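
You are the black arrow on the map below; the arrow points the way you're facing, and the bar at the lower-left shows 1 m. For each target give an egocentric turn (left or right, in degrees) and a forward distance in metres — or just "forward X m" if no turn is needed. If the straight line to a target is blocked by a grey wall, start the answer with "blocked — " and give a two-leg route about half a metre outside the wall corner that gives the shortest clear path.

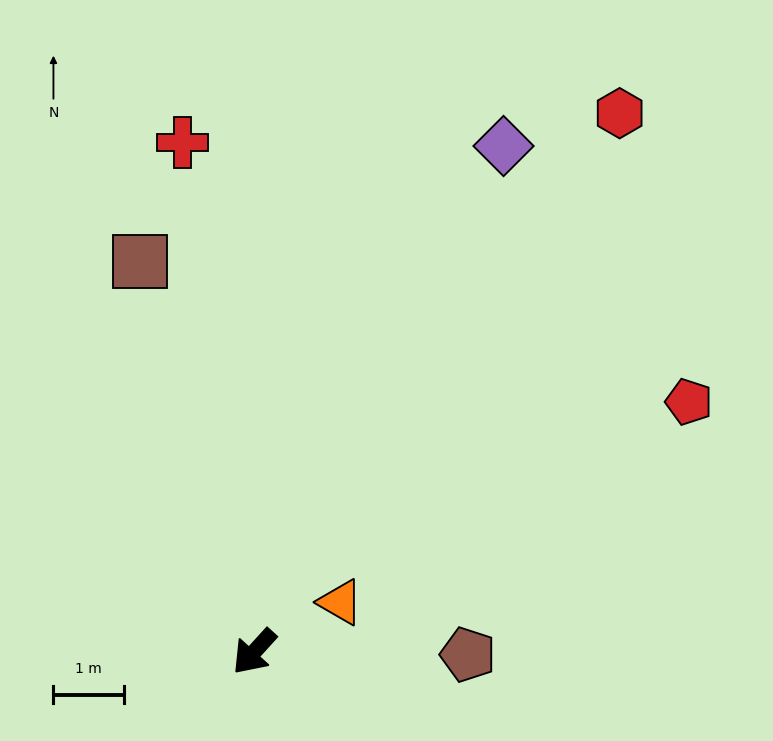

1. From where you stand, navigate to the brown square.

turn right 121°, forward 5.8 m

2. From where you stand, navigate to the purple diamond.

turn right 164°, forward 8.0 m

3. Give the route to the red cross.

turn right 130°, forward 7.3 m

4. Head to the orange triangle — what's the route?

turn left 162°, forward 1.4 m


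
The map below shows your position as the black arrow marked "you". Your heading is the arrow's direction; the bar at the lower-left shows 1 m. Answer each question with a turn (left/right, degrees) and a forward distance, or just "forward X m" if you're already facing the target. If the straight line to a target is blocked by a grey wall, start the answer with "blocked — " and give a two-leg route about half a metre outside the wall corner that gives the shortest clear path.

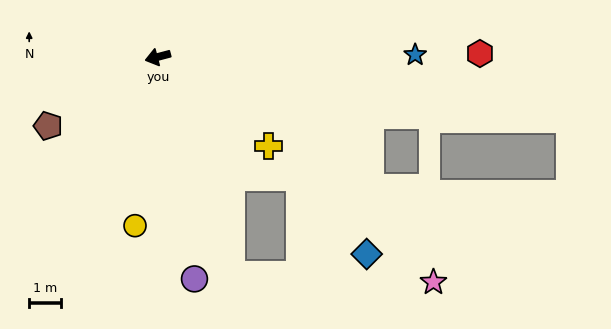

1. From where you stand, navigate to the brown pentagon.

turn left 17°, forward 4.1 m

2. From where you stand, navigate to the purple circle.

turn left 85°, forward 7.1 m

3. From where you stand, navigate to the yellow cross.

turn left 126°, forward 4.5 m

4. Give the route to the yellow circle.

turn left 67°, forward 5.4 m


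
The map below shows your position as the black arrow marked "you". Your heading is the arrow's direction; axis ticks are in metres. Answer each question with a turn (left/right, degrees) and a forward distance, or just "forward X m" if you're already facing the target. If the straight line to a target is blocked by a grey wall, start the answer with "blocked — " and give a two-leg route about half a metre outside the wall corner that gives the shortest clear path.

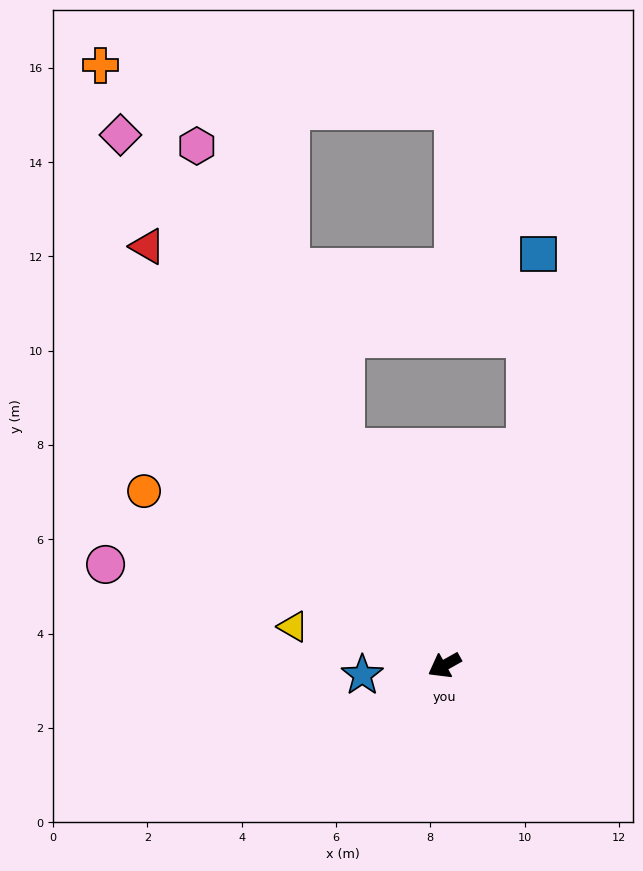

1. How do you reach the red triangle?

turn right 84°, forward 10.9 m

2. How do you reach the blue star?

turn right 22°, forward 1.8 m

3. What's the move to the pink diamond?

turn right 88°, forward 13.2 m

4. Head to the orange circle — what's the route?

turn right 59°, forward 7.4 m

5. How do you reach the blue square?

blocked — turn right 140°, forward 4.9 m, then turn left 17°, forward 4.1 m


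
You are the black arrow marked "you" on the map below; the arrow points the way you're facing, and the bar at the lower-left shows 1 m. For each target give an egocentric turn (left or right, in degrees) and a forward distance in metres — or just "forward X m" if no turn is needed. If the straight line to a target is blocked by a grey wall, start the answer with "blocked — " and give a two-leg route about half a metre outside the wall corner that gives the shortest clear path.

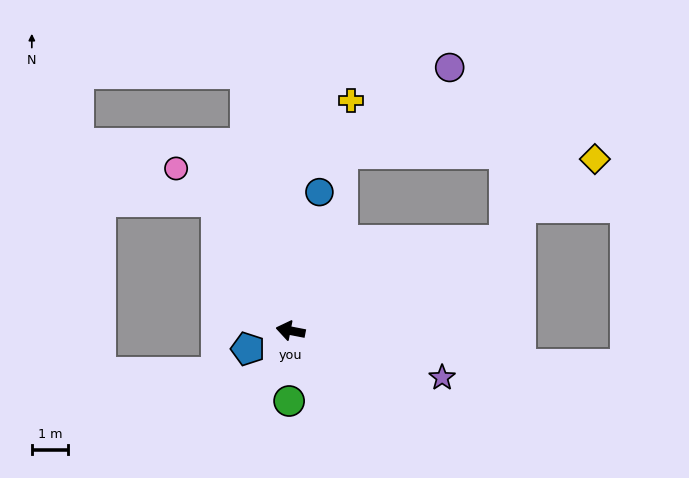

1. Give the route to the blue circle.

turn right 91°, forward 3.9 m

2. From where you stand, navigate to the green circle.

turn left 100°, forward 2.0 m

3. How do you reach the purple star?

turn left 174°, forward 4.4 m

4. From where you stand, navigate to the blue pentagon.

turn left 34°, forward 1.3 m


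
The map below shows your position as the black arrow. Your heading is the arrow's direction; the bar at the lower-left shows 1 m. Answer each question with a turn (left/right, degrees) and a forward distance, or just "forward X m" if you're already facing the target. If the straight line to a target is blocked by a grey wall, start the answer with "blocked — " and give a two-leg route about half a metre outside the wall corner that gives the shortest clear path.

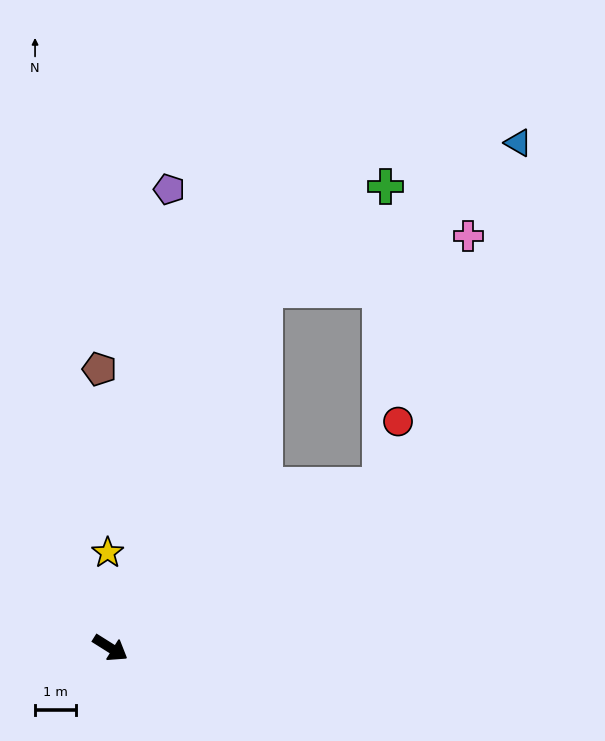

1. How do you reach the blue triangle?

blocked — turn left 99°, forward 9.4 m, then turn right 36°, forward 7.1 m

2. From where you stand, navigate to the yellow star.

turn left 124°, forward 2.3 m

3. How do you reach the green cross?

blocked — turn left 99°, forward 9.4 m, then turn right 26°, forward 3.8 m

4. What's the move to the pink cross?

blocked — turn left 99°, forward 9.4 m, then turn right 52°, forward 5.1 m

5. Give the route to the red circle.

blocked — turn left 63°, forward 7.6 m, then turn left 43°, forward 1.6 m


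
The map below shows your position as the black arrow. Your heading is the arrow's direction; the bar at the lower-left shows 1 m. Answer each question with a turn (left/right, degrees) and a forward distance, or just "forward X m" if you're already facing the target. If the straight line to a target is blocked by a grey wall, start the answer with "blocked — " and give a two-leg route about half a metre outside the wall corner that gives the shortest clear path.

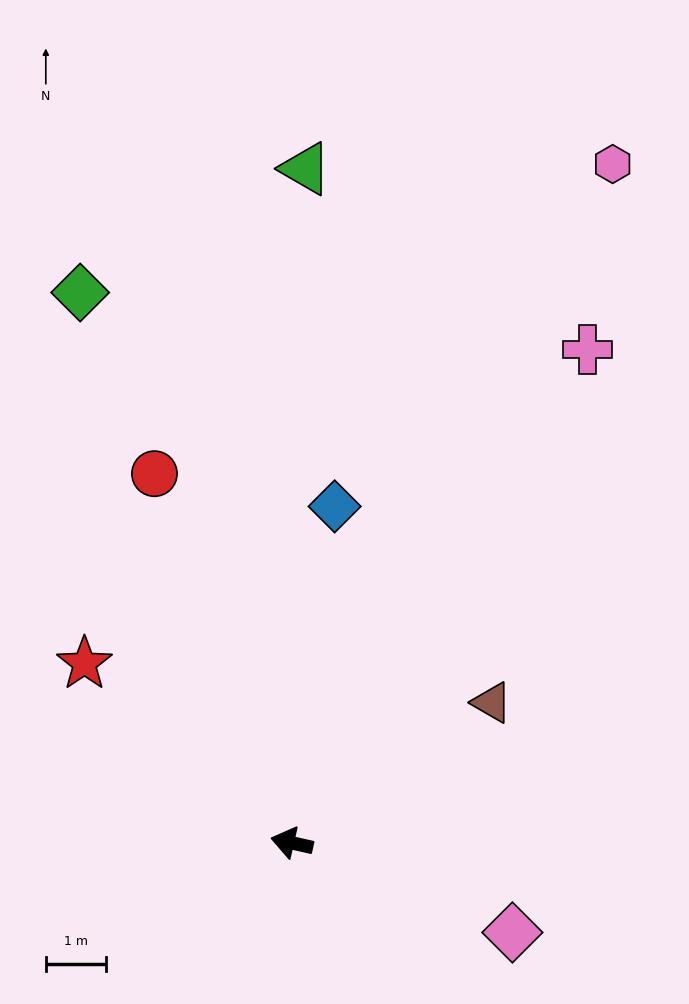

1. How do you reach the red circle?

turn right 57°, forward 6.6 m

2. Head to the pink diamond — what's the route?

turn left 171°, forward 4.0 m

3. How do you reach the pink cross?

turn right 108°, forward 9.6 m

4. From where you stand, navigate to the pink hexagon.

turn right 103°, forward 12.6 m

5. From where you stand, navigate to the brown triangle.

turn right 132°, forward 4.1 m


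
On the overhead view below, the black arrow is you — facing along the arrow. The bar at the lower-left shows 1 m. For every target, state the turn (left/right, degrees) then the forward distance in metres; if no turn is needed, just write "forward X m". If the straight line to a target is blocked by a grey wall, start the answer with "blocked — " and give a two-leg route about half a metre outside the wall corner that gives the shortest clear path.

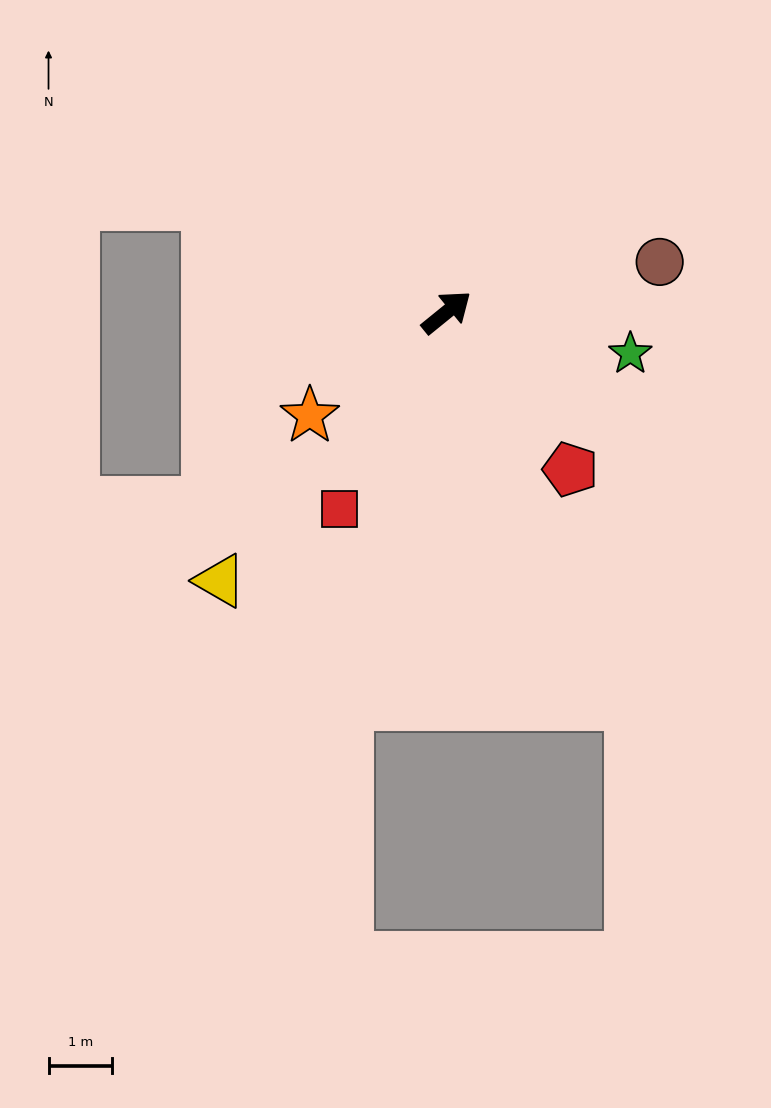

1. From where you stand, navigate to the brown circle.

turn right 26°, forward 3.4 m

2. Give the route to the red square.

turn right 158°, forward 3.5 m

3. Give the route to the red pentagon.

turn right 91°, forward 3.2 m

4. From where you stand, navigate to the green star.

turn right 52°, forward 3.0 m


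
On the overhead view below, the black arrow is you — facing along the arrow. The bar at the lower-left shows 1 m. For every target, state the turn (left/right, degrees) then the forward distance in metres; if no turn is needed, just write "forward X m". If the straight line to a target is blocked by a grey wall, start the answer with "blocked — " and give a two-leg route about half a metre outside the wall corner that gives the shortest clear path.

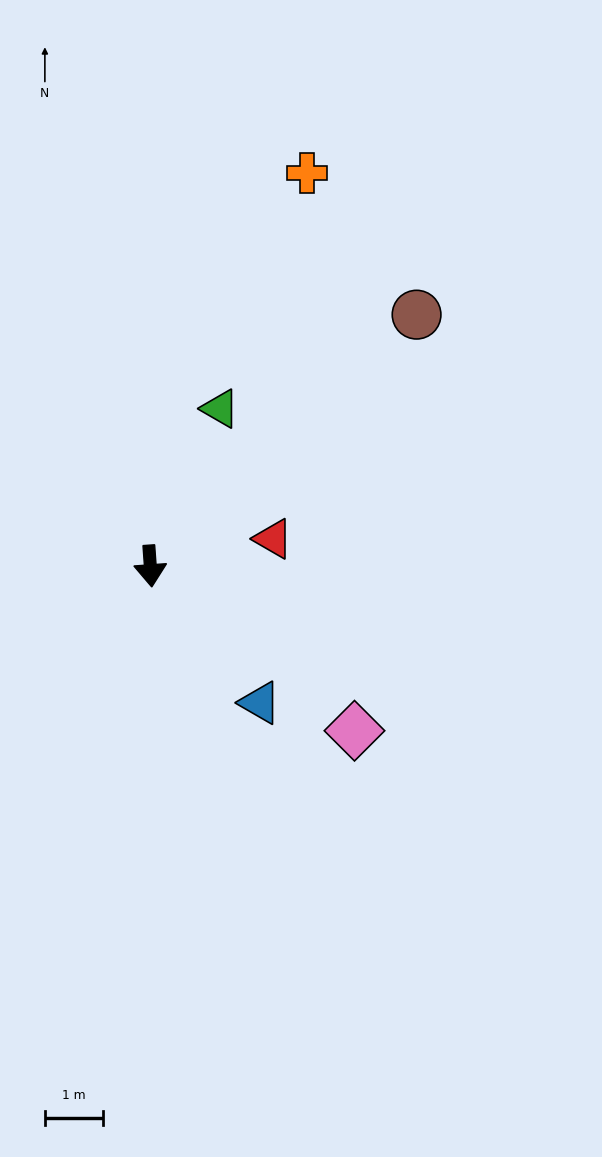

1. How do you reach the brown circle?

turn left 129°, forward 6.3 m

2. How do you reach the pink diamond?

turn left 47°, forward 4.5 m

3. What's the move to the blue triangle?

turn left 35°, forward 3.0 m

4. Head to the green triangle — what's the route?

turn left 152°, forward 2.9 m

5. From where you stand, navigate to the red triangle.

turn left 98°, forward 2.2 m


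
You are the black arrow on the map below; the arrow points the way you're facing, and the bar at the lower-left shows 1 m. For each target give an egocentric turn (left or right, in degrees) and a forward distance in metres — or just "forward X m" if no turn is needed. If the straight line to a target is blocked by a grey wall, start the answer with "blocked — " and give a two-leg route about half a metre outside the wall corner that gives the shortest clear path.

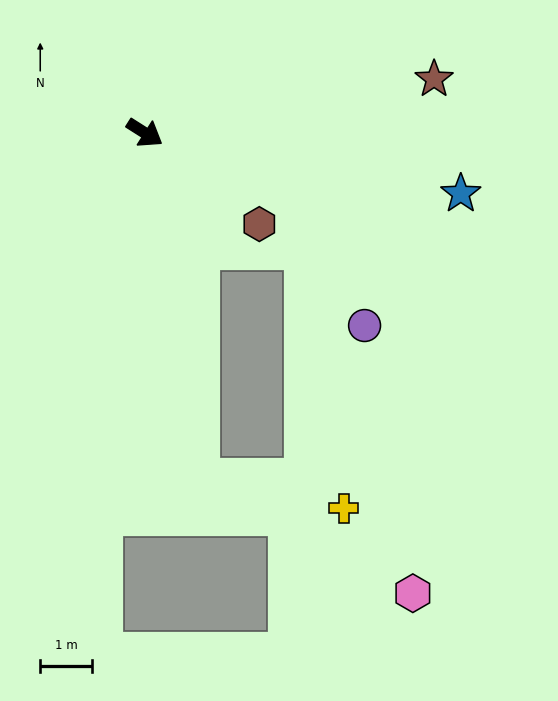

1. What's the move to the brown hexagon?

turn right 6°, forward 2.8 m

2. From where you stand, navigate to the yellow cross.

blocked — turn right 49°, forward 6.8 m, then turn left 70°, forward 2.9 m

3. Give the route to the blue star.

turn left 21°, forward 6.3 m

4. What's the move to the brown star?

turn left 43°, forward 5.7 m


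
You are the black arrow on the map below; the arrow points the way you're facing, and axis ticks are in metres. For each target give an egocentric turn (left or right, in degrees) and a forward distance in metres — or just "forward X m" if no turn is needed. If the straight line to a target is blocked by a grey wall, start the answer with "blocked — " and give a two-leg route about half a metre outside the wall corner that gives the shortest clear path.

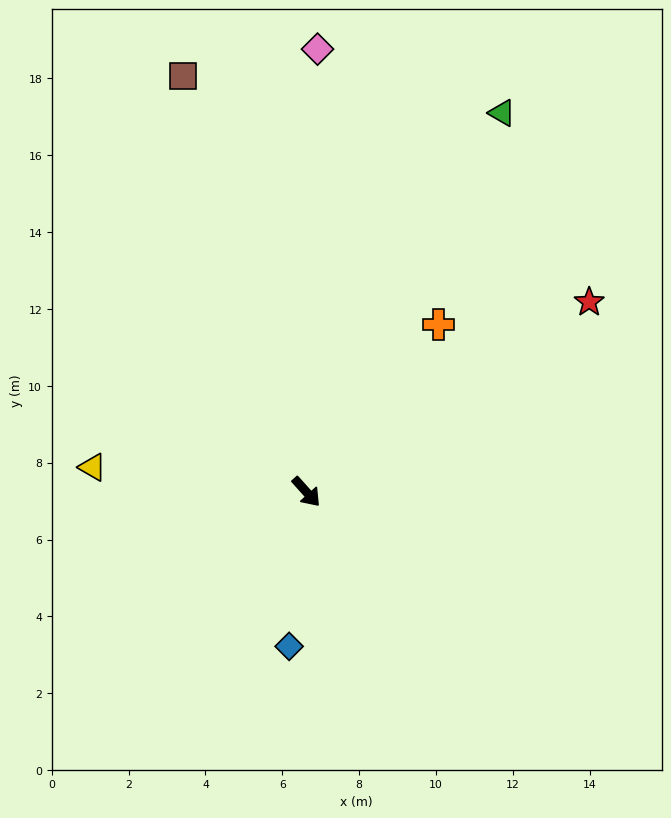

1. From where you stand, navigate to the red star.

turn left 82°, forward 8.9 m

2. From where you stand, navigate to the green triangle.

turn left 111°, forward 11.1 m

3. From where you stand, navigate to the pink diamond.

turn left 137°, forward 11.5 m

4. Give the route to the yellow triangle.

turn right 138°, forward 5.6 m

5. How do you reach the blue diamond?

turn right 48°, forward 4.0 m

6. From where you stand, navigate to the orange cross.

turn left 100°, forward 5.6 m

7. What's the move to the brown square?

turn left 155°, forward 11.3 m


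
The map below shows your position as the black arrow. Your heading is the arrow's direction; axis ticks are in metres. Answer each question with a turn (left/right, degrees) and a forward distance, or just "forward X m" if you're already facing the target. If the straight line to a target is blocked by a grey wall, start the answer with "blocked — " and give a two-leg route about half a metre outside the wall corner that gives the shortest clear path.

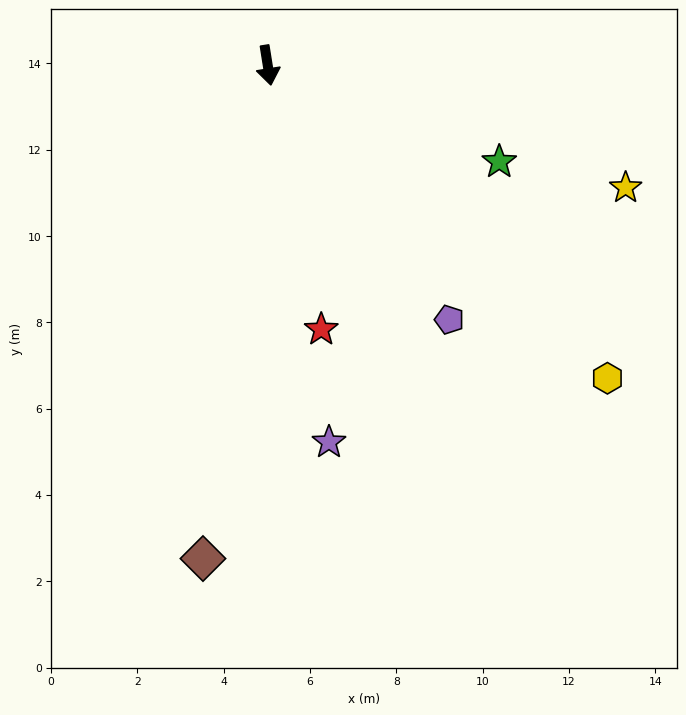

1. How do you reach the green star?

turn left 58°, forward 5.8 m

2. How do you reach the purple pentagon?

turn left 26°, forward 7.2 m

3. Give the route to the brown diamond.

turn right 17°, forward 11.5 m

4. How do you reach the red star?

turn left 2°, forward 6.2 m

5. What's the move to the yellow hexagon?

turn left 38°, forward 10.7 m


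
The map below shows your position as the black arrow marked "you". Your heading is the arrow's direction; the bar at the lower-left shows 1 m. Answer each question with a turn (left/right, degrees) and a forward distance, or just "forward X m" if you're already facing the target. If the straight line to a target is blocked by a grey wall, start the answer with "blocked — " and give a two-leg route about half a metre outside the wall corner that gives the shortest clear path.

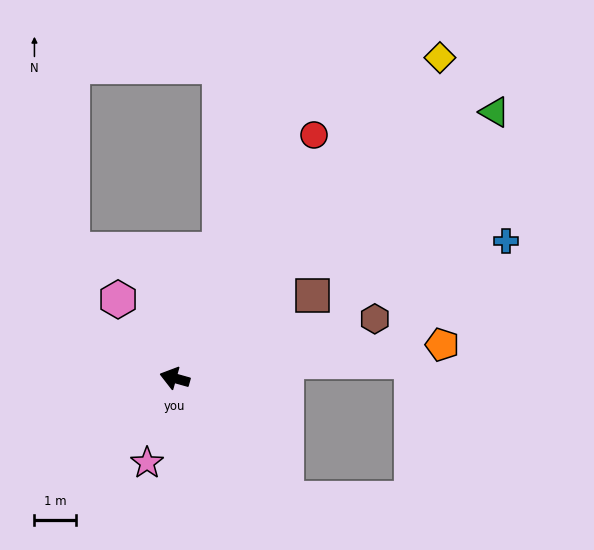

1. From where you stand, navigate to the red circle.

turn right 104°, forward 6.7 m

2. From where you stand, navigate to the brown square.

turn right 133°, forward 3.8 m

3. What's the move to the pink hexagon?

turn right 39°, forward 2.3 m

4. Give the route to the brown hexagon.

turn right 148°, forward 5.0 m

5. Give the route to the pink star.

turn left 88°, forward 2.1 m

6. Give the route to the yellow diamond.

turn right 114°, forward 9.9 m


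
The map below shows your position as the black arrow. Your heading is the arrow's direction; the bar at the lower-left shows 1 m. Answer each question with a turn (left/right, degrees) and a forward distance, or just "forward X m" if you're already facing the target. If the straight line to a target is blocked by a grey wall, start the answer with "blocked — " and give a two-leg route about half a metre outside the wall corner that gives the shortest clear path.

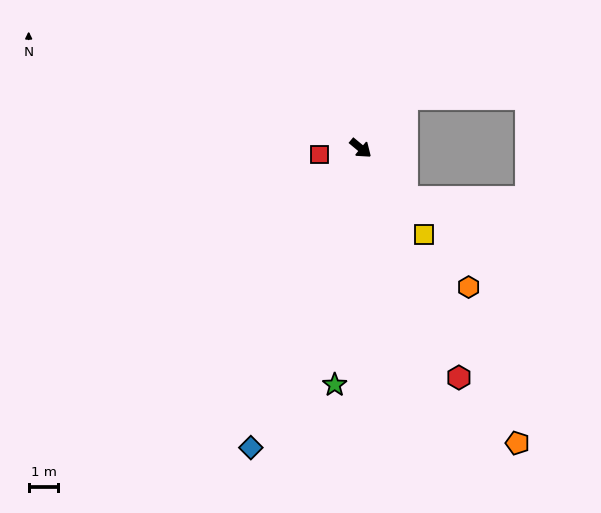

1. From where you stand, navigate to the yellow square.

turn right 14°, forward 3.6 m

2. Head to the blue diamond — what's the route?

turn right 70°, forward 10.7 m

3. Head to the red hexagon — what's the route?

turn right 27°, forward 8.4 m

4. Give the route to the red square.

turn right 132°, forward 1.4 m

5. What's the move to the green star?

turn right 57°, forward 8.0 m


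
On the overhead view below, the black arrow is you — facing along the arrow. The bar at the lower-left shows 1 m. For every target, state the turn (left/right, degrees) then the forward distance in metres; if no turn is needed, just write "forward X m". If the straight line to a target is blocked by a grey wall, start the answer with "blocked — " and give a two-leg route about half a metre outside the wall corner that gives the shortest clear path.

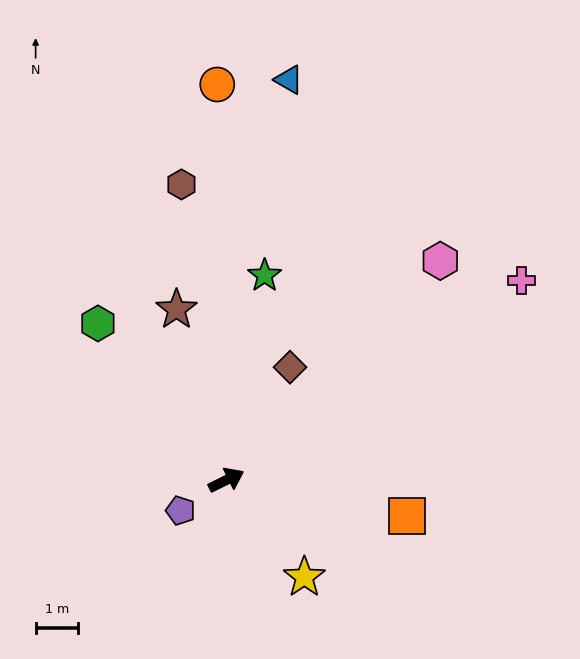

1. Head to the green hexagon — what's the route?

turn left 103°, forward 4.8 m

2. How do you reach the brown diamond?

turn left 34°, forward 3.0 m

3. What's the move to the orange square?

turn right 38°, forward 4.3 m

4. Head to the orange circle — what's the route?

turn left 65°, forward 9.3 m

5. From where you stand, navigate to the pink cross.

turn left 8°, forward 8.4 m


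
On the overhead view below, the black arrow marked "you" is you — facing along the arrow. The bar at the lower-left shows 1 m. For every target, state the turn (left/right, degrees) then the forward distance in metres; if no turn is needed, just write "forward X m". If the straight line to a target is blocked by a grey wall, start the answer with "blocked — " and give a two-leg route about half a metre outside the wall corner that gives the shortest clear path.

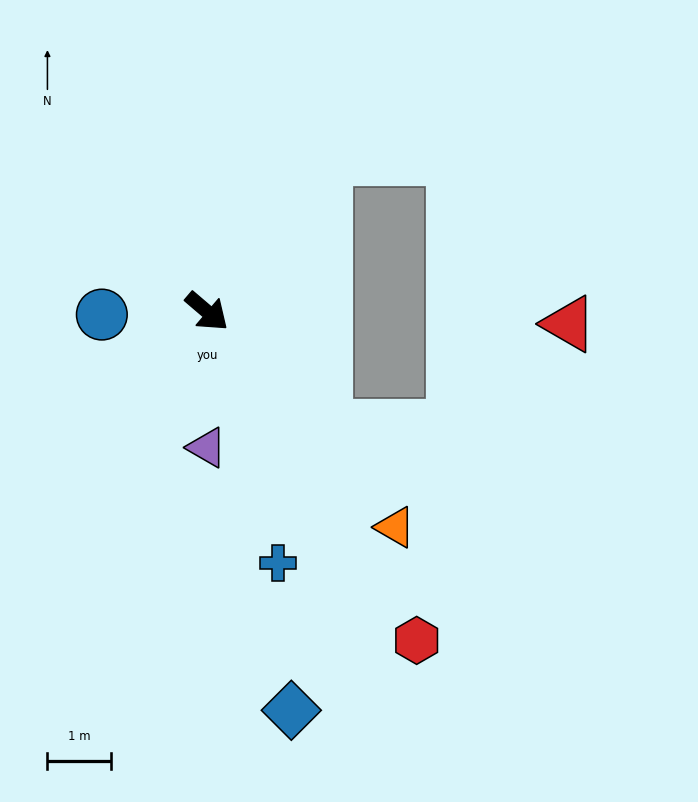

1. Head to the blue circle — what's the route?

turn right 138°, forward 1.7 m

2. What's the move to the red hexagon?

turn right 17°, forward 6.1 m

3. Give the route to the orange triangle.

turn right 8°, forward 4.5 m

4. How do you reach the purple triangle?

turn right 50°, forward 2.1 m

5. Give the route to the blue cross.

turn right 34°, forward 4.1 m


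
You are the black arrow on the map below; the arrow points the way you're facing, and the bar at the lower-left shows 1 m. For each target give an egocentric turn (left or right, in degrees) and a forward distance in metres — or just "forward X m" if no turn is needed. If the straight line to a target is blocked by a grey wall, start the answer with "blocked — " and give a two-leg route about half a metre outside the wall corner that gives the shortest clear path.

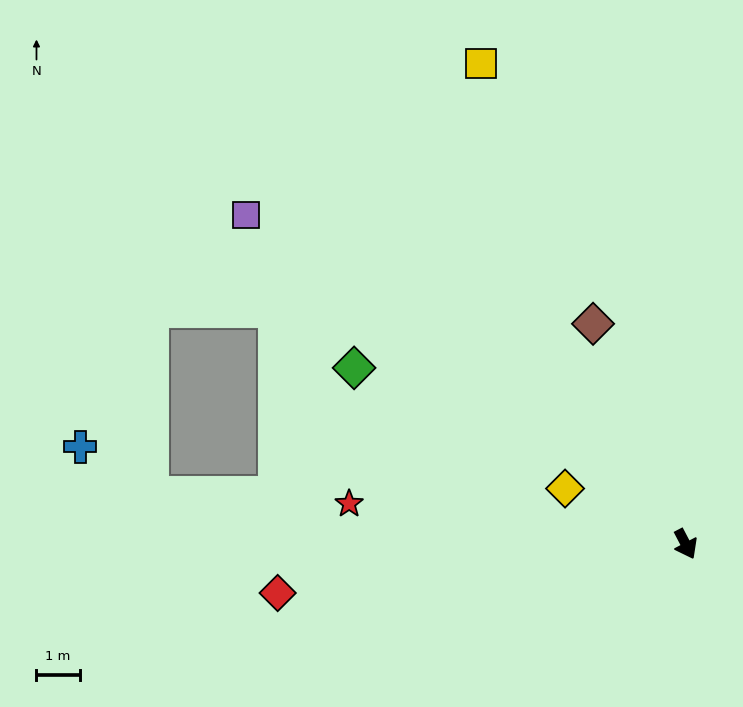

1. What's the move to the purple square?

turn right 154°, forward 12.7 m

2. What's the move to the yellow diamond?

turn right 142°, forward 3.1 m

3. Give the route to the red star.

turn right 124°, forward 7.8 m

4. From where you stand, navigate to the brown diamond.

turn left 175°, forward 5.5 m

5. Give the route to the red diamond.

turn right 111°, forward 9.5 m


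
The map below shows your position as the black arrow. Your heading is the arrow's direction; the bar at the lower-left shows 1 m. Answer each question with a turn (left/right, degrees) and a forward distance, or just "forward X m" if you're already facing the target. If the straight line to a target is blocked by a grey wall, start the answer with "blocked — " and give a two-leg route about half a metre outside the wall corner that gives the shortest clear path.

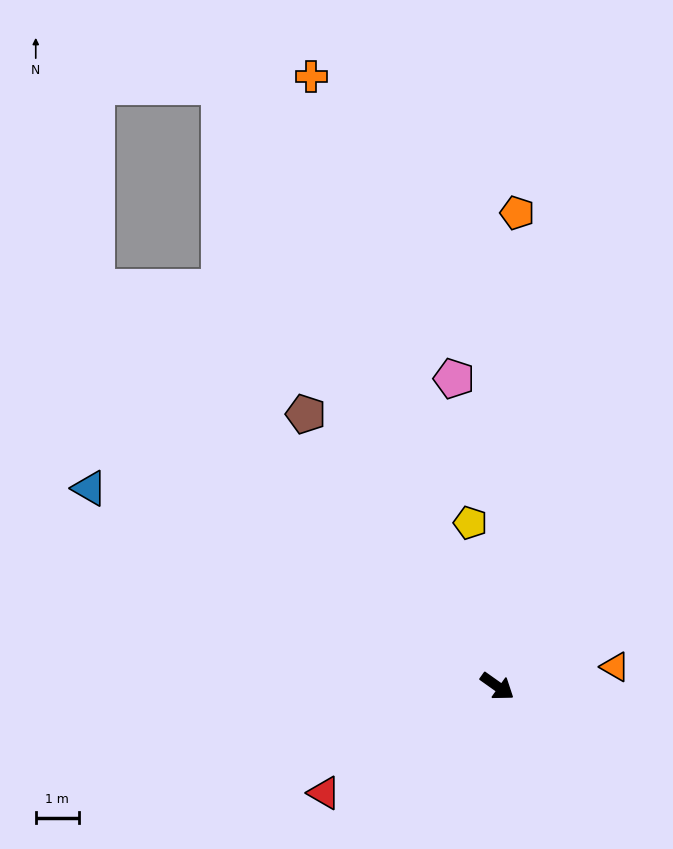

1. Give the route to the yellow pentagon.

turn left 135°, forward 3.9 m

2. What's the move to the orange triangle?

turn left 45°, forward 2.8 m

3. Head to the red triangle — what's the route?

turn right 113°, forward 4.7 m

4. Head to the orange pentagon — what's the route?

turn left 123°, forward 11.0 m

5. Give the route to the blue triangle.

turn right 171°, forward 10.5 m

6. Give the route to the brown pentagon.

turn left 160°, forward 7.7 m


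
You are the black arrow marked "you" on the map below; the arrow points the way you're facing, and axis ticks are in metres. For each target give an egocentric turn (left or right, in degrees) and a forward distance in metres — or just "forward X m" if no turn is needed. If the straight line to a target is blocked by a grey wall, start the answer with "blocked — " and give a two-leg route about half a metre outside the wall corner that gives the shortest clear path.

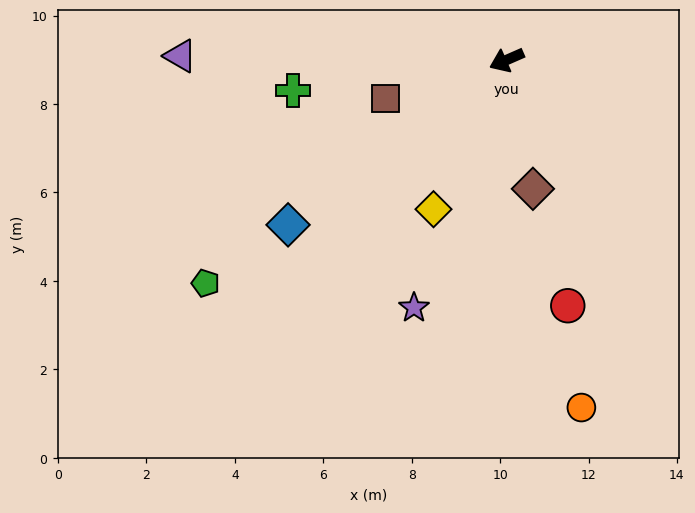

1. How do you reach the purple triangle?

turn right 24°, forward 7.4 m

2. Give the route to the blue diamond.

turn left 13°, forward 6.2 m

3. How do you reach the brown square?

turn right 6°, forward 2.9 m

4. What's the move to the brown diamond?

turn left 78°, forward 3.0 m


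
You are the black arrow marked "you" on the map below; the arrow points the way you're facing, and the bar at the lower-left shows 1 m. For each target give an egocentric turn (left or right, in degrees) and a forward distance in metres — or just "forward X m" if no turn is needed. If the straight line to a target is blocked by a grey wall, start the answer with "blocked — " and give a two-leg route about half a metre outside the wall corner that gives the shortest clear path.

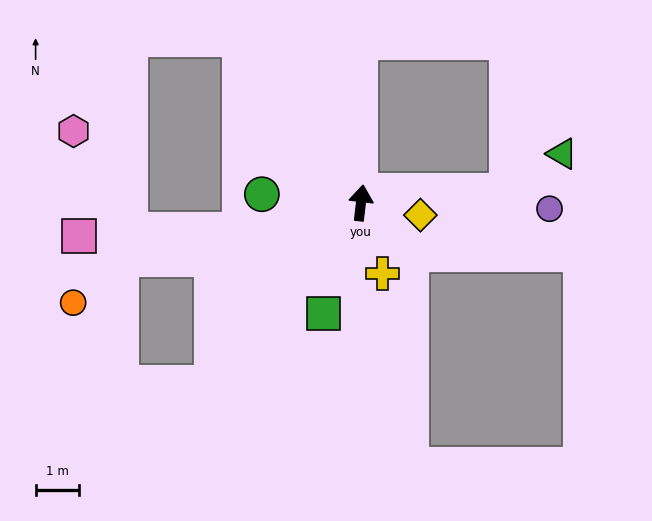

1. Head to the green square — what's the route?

turn left 168°, forward 2.7 m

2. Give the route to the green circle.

turn left 92°, forward 2.3 m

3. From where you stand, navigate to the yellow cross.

turn right 156°, forward 1.7 m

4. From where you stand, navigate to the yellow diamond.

turn right 95°, forward 1.4 m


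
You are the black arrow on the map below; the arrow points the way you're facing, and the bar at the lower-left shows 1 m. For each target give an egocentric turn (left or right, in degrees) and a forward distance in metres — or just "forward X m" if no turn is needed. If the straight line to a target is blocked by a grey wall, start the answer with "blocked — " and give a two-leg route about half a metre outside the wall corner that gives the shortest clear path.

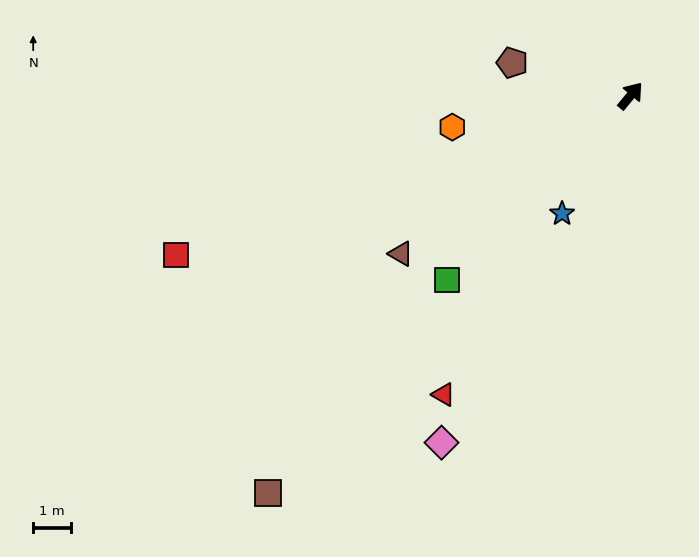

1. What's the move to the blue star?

turn right 171°, forward 3.6 m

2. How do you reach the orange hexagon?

turn left 140°, forward 4.8 m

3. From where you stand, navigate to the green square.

turn left 175°, forward 6.9 m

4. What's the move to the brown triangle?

turn left 164°, forward 7.4 m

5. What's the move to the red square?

turn left 149°, forward 12.8 m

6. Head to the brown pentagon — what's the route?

turn left 114°, forward 3.3 m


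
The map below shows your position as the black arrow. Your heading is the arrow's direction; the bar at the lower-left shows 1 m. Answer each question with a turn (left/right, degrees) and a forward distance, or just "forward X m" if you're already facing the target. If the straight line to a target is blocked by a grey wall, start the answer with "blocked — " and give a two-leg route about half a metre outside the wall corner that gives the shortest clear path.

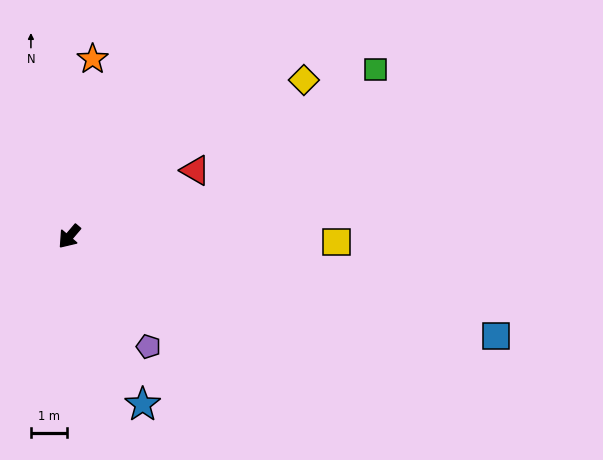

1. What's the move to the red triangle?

turn left 158°, forward 3.9 m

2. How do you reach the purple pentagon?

turn left 76°, forward 3.8 m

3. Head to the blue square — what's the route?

turn left 117°, forward 12.1 m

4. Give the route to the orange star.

turn right 147°, forward 5.0 m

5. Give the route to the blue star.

turn left 64°, forward 5.1 m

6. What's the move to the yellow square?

turn left 129°, forward 7.4 m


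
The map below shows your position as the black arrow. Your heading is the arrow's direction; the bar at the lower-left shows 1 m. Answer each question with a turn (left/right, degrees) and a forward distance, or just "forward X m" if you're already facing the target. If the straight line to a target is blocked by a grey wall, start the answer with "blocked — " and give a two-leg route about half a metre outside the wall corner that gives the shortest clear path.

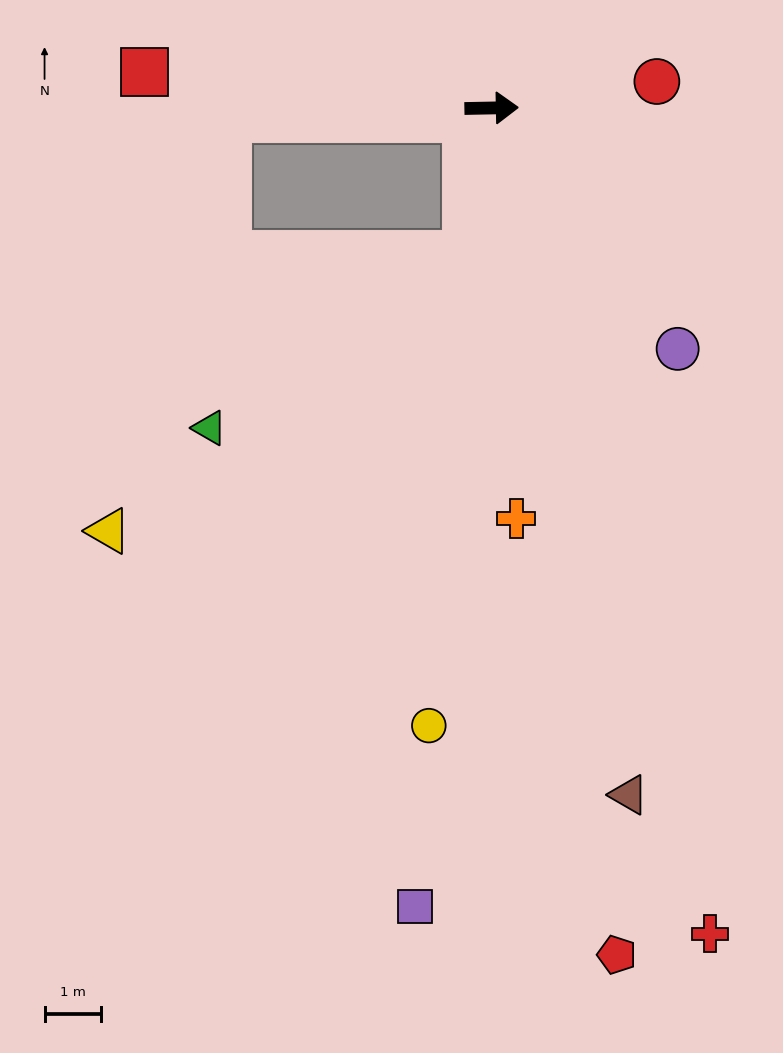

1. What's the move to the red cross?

turn right 76°, forward 15.1 m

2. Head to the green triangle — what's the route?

blocked — turn right 101°, forward 2.6 m, then turn right 46°, forward 5.5 m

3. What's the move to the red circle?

turn left 8°, forward 3.0 m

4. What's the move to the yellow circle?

turn right 97°, forward 11.0 m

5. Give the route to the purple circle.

turn right 53°, forward 5.4 m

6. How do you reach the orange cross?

turn right 88°, forward 7.3 m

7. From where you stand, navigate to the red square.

turn left 173°, forward 6.2 m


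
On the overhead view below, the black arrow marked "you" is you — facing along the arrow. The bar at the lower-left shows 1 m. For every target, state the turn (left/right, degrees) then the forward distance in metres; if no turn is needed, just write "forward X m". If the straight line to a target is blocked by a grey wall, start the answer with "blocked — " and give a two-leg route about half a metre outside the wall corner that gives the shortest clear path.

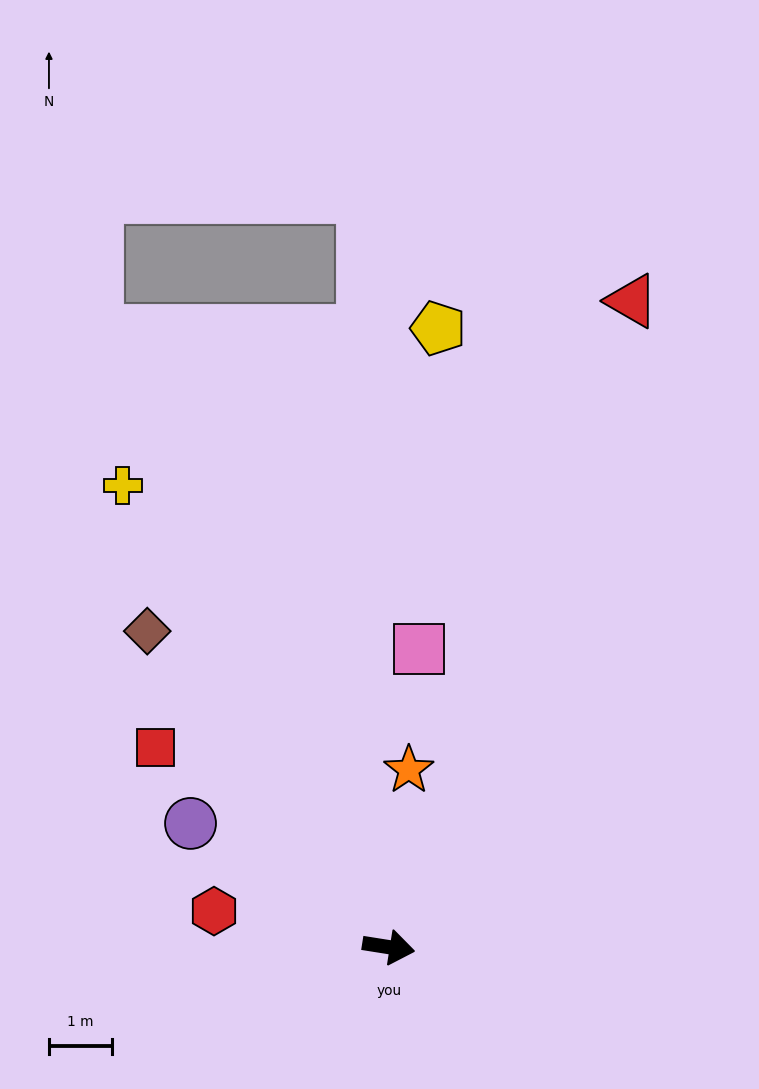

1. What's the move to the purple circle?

turn left 157°, forward 3.7 m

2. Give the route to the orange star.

turn left 93°, forward 2.8 m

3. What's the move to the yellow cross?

turn left 129°, forward 8.4 m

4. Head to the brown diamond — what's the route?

turn left 136°, forward 6.3 m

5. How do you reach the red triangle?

turn left 78°, forward 10.9 m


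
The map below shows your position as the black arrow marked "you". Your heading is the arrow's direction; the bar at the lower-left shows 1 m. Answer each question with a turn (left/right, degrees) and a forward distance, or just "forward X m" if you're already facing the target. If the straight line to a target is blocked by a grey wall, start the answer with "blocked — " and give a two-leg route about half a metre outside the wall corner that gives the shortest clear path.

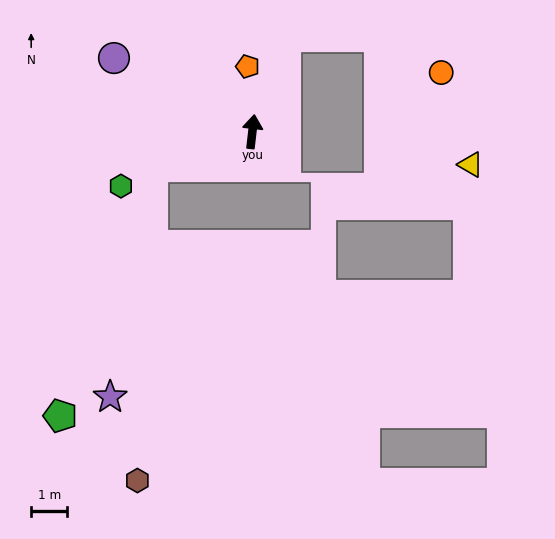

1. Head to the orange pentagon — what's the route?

turn left 11°, forward 1.8 m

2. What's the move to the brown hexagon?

blocked — turn left 116°, forward 2.9 m, then turn left 68°, forward 8.7 m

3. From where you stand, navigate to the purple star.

blocked — turn left 116°, forward 2.9 m, then turn left 60°, forward 6.5 m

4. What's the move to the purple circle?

turn left 69°, forward 4.3 m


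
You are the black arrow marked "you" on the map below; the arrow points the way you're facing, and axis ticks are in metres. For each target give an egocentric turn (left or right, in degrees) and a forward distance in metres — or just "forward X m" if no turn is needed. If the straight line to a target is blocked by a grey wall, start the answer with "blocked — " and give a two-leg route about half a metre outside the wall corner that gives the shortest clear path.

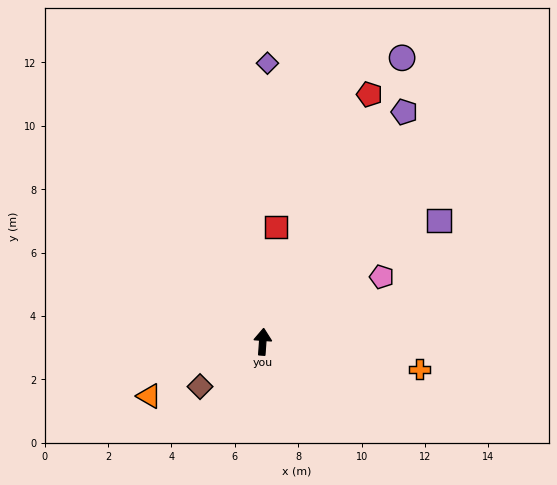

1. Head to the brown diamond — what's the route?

turn left 130°, forward 2.4 m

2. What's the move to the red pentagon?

turn right 19°, forward 8.5 m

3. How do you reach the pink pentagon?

turn right 57°, forward 4.3 m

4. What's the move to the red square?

turn right 3°, forward 3.6 m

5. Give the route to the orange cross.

turn right 96°, forward 5.0 m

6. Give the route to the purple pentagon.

turn right 28°, forward 8.5 m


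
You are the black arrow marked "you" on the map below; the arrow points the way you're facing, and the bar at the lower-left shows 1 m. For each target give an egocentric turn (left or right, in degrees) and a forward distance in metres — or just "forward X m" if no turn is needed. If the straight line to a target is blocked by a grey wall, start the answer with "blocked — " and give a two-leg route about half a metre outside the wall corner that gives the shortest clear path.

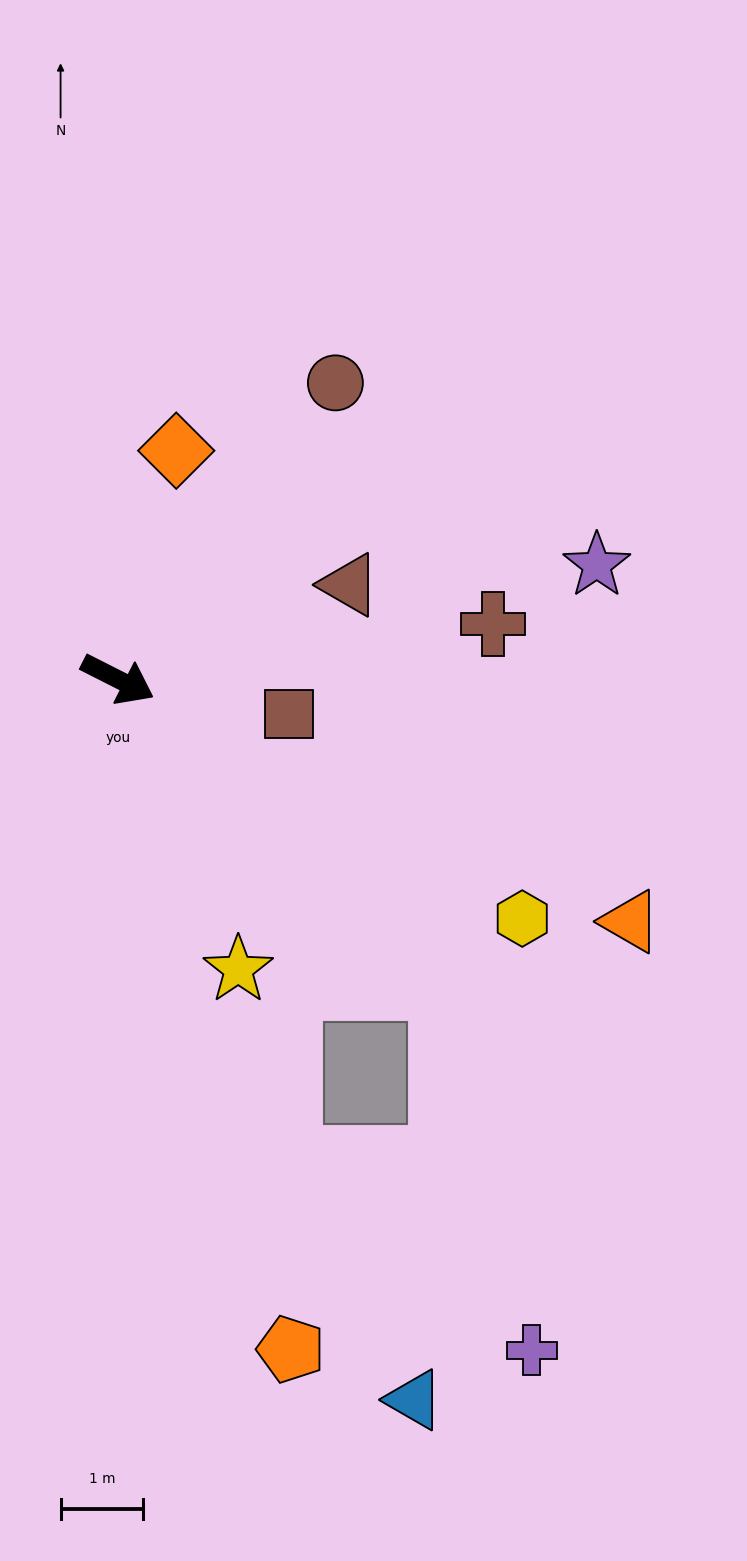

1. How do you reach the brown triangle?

turn left 49°, forward 3.0 m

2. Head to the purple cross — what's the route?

blocked — turn right 16°, forward 5.4 m, then turn right 34°, forward 4.6 m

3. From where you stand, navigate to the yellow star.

turn right 41°, forward 3.8 m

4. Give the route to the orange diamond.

turn left 103°, forward 2.9 m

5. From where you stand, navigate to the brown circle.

turn left 81°, forward 4.4 m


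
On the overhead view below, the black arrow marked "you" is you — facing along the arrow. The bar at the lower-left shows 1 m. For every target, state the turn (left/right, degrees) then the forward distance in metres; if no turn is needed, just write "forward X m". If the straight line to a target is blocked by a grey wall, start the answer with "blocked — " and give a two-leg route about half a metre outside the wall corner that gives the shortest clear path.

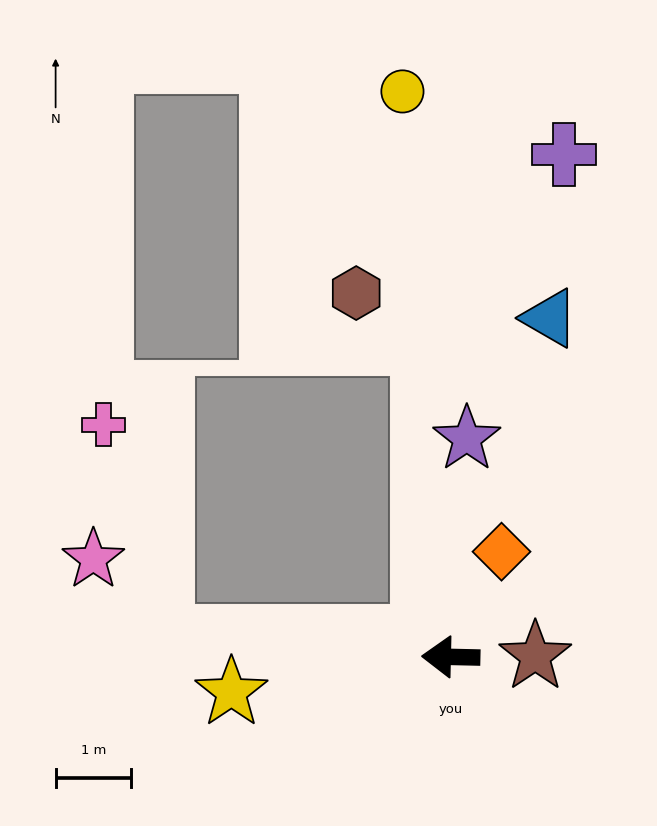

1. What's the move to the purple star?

turn right 93°, forward 2.9 m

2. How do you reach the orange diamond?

turn right 114°, forward 1.6 m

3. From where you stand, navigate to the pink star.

blocked — turn right 3°, forward 3.9 m, then turn right 44°, forward 1.4 m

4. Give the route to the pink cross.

blocked — turn right 3°, forward 3.9 m, then turn right 70°, forward 2.9 m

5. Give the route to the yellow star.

turn left 10°, forward 3.0 m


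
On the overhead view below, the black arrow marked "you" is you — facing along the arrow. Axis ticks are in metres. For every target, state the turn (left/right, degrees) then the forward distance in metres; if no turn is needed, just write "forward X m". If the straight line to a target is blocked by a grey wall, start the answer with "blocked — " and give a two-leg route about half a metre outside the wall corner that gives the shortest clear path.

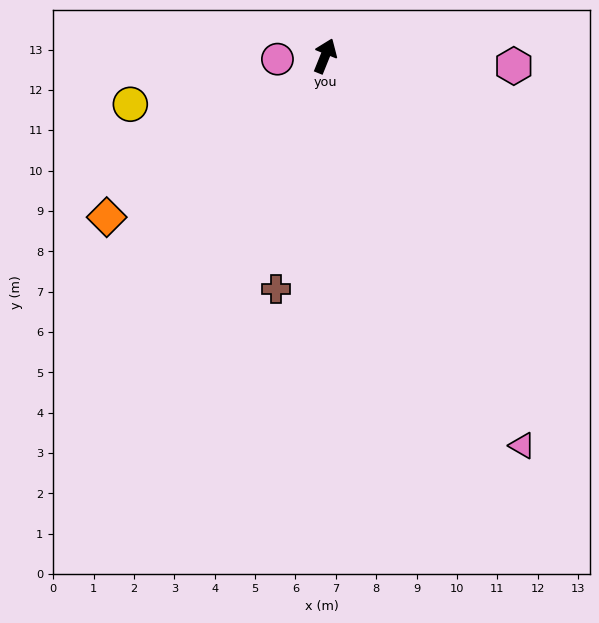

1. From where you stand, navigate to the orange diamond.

turn left 148°, forward 6.7 m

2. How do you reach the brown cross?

turn right 170°, forward 5.9 m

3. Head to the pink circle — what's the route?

turn left 116°, forward 1.2 m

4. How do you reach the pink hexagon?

turn right 71°, forward 4.7 m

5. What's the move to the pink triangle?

turn right 131°, forward 10.8 m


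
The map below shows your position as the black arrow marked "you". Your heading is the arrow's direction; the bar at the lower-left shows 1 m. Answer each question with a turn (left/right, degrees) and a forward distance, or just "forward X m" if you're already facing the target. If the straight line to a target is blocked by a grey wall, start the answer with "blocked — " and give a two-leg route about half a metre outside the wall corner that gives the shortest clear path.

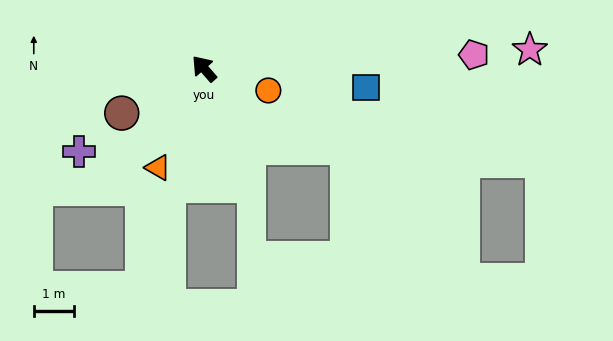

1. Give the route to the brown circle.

turn left 77°, forward 2.3 m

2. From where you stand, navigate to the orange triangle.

turn left 114°, forward 2.7 m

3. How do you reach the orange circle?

turn right 150°, forward 1.7 m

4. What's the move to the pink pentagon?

turn right 128°, forward 6.7 m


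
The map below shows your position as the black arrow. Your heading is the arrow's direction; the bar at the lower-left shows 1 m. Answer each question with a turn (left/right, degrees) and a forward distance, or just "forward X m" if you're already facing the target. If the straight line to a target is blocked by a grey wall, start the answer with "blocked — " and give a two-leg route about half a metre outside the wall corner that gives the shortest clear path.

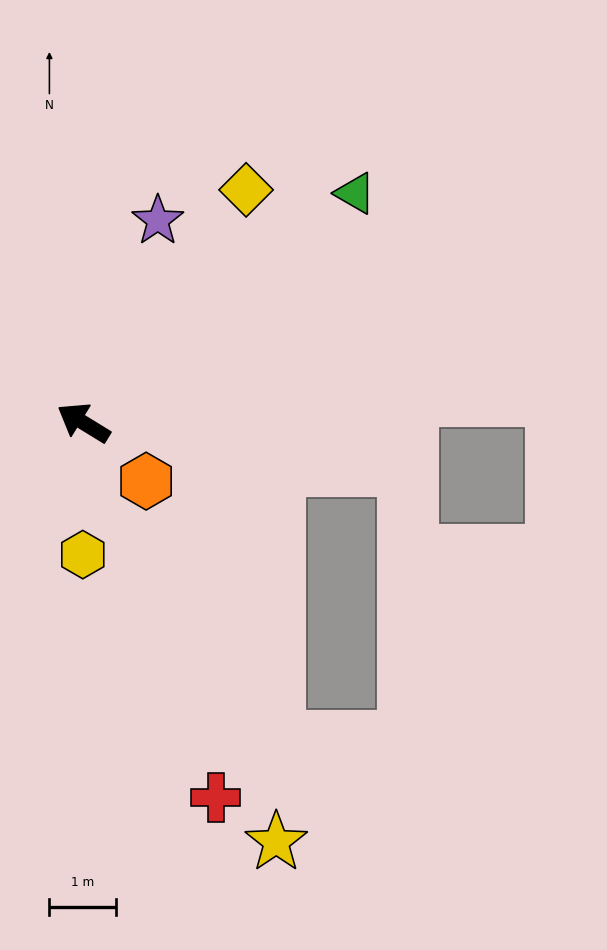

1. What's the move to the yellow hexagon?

turn left 121°, forward 2.0 m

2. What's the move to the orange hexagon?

turn left 169°, forward 1.3 m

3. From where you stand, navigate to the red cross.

turn left 141°, forward 6.0 m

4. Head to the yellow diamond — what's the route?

turn right 93°, forward 4.3 m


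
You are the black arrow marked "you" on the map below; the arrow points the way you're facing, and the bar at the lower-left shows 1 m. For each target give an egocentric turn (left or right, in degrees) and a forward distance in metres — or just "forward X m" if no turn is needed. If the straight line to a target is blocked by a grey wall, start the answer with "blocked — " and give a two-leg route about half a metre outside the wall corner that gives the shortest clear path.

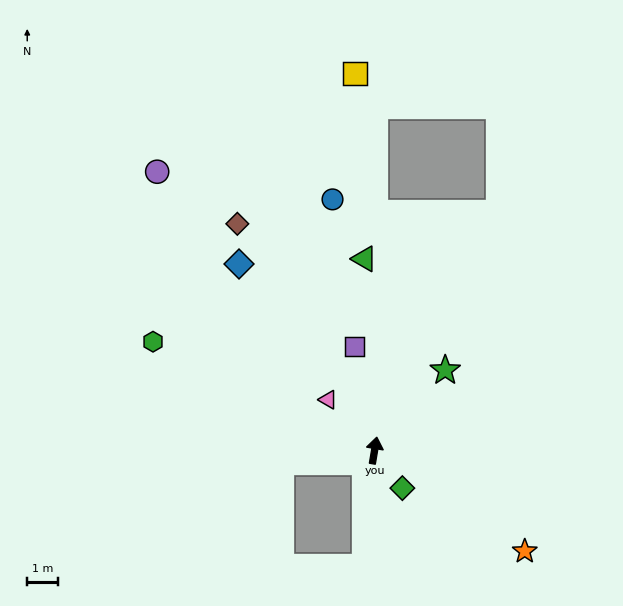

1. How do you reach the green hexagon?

turn left 73°, forward 8.1 m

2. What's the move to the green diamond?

turn right 134°, forward 1.5 m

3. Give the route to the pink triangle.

turn left 52°, forward 2.3 m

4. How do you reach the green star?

turn right 32°, forward 3.5 m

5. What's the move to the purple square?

turn left 21°, forward 3.5 m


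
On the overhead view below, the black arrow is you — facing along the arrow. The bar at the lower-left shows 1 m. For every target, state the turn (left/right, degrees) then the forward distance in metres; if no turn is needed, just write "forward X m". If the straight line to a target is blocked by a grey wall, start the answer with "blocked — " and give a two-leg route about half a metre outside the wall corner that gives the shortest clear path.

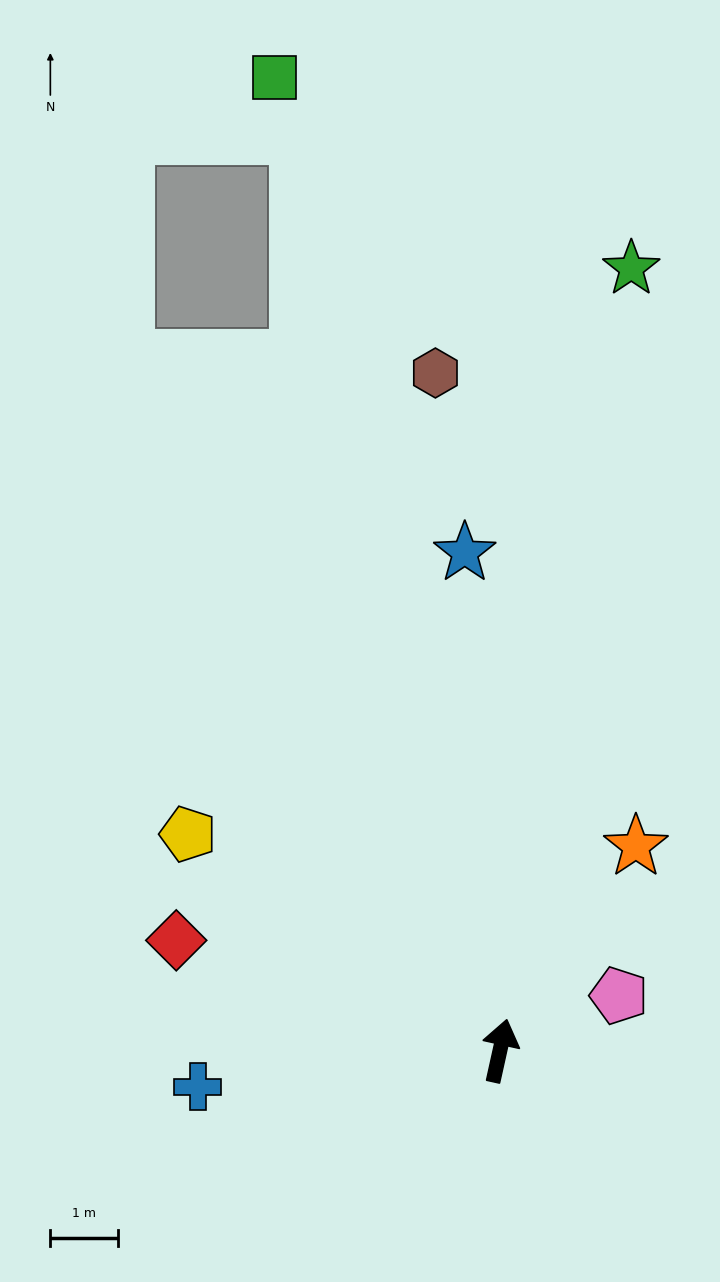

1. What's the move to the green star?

turn left 3°, forward 11.8 m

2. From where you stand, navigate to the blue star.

turn left 17°, forward 7.4 m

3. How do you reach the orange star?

turn right 21°, forward 3.7 m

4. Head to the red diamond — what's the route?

turn left 84°, forward 5.1 m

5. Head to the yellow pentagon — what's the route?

turn left 68°, forward 5.7 m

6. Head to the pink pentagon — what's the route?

turn right 53°, forward 2.0 m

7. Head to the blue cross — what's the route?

turn left 109°, forward 4.5 m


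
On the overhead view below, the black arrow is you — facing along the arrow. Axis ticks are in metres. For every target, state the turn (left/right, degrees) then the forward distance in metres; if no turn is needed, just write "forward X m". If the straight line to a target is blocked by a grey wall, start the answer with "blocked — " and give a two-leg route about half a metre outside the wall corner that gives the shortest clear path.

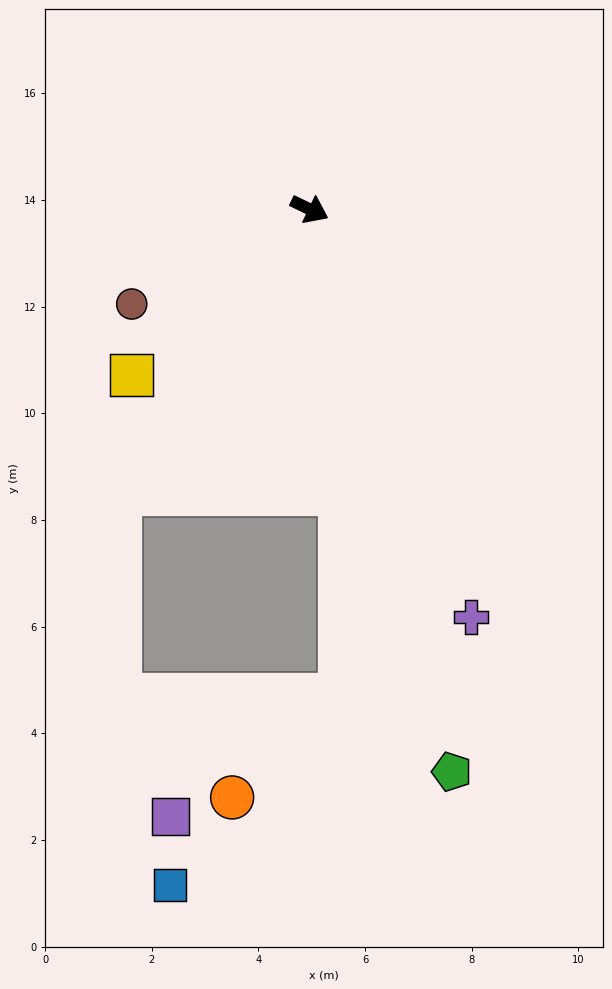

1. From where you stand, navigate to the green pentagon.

turn right 50°, forward 10.9 m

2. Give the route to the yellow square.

turn right 111°, forward 4.6 m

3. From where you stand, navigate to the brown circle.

turn right 126°, forward 3.8 m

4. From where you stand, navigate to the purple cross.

turn right 43°, forward 8.2 m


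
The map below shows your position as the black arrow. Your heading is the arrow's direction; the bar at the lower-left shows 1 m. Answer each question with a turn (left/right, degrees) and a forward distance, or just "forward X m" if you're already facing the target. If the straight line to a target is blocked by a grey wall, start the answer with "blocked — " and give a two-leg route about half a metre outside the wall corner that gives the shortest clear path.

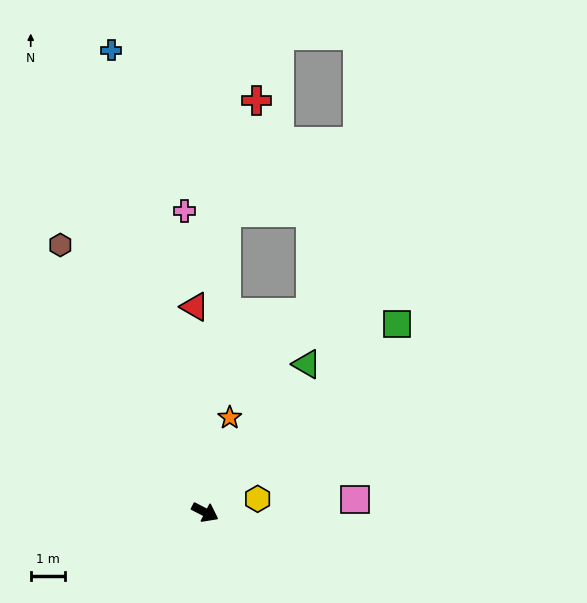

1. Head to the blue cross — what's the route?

turn left 129°, forward 13.6 m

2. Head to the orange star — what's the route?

turn left 103°, forward 2.8 m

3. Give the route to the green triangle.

turn left 83°, forward 5.2 m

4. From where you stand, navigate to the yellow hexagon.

turn left 42°, forward 1.6 m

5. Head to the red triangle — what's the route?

turn left 120°, forward 5.9 m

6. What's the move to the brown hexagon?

turn left 146°, forward 8.8 m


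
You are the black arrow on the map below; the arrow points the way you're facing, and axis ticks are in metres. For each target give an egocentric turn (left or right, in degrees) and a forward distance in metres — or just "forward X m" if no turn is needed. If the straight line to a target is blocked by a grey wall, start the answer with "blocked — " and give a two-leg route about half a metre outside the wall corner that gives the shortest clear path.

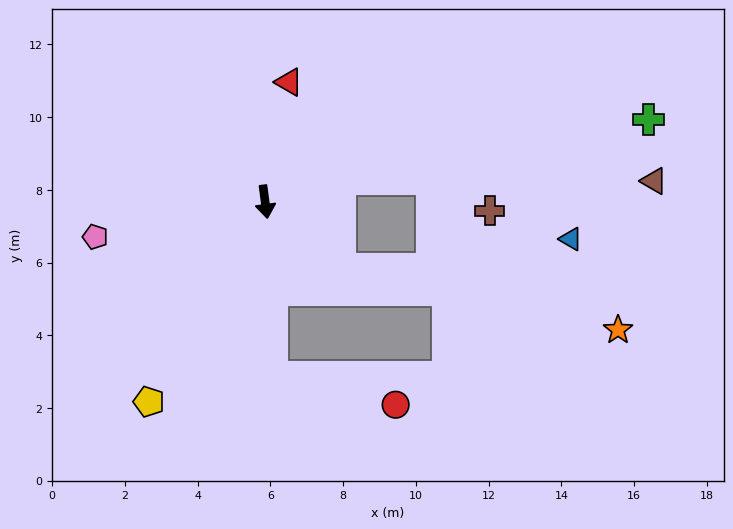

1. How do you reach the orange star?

blocked — turn left 41°, forward 2.8 m, then turn left 29°, forward 7.8 m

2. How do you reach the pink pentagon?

turn right 86°, forward 4.8 m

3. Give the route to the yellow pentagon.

turn right 38°, forward 6.4 m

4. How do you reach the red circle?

blocked — turn right 5°, forward 4.8 m, then turn left 74°, forward 3.5 m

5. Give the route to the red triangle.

turn left 161°, forward 3.4 m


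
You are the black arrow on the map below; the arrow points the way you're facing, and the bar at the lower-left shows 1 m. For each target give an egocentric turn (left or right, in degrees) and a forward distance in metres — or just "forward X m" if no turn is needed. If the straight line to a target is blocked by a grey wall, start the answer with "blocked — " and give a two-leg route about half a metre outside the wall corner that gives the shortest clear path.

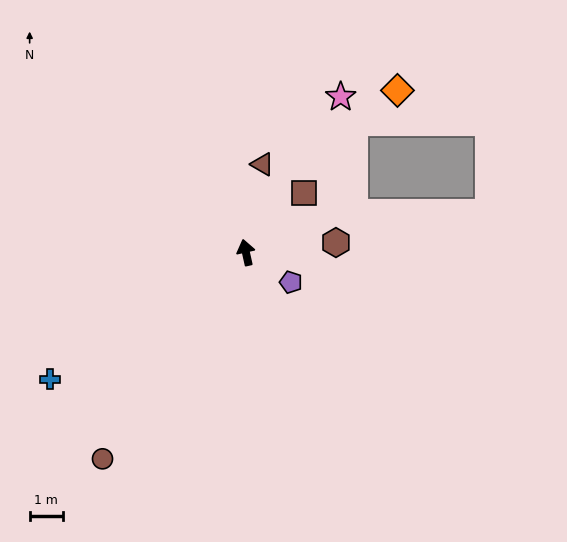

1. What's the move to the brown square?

turn right 57°, forward 2.5 m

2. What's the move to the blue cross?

turn left 110°, forward 7.1 m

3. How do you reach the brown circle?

turn left 133°, forward 7.6 m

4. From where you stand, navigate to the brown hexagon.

turn right 96°, forward 2.8 m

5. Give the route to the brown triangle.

turn right 23°, forward 2.7 m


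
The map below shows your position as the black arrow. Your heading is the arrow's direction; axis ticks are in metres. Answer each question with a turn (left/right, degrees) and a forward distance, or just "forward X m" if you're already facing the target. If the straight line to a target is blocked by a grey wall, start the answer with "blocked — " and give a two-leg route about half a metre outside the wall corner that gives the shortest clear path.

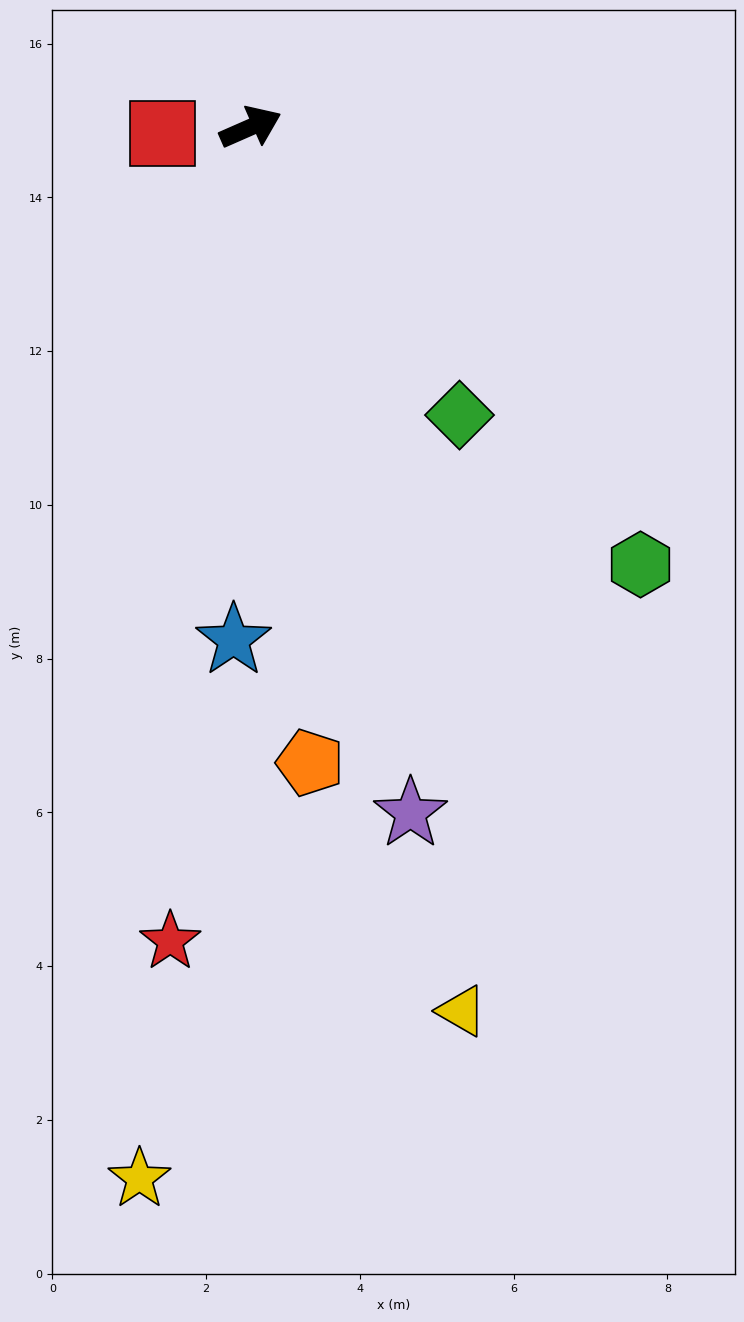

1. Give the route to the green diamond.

turn right 78°, forward 4.6 m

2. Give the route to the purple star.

turn right 101°, forward 9.2 m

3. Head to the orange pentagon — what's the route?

turn right 108°, forward 8.3 m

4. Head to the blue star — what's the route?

turn right 116°, forward 6.7 m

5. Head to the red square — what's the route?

turn left 160°, forward 1.1 m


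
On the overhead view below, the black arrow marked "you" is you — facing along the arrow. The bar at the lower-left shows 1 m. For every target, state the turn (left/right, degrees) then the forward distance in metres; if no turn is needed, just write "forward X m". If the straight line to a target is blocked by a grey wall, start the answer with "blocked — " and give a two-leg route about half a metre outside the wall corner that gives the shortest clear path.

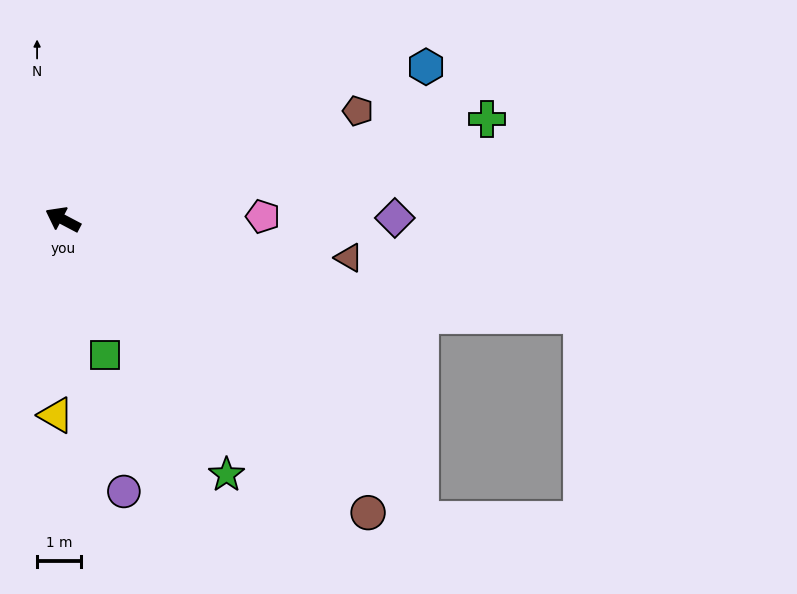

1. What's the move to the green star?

turn left 150°, forward 7.0 m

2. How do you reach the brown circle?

turn left 164°, forward 9.7 m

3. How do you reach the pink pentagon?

turn right 151°, forward 4.6 m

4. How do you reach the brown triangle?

turn right 160°, forward 6.6 m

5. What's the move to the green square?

turn left 135°, forward 3.3 m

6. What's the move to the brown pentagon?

turn right 132°, forward 7.2 m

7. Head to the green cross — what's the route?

turn right 139°, forward 10.0 m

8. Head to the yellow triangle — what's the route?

turn left 116°, forward 4.5 m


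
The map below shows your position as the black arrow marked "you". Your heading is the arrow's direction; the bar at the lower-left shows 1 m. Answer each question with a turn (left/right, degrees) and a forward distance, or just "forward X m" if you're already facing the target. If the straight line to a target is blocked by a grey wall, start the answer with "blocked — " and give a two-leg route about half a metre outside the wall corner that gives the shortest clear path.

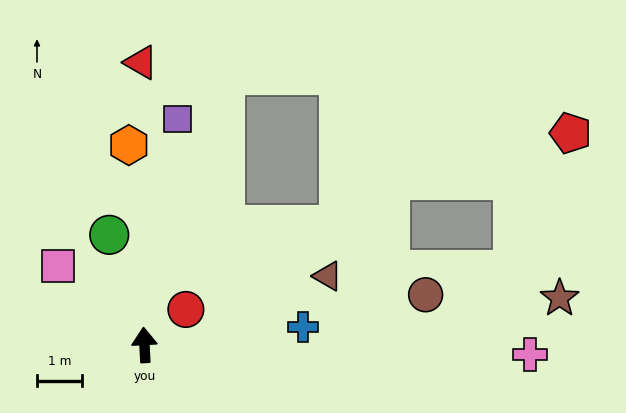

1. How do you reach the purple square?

turn right 11°, forward 5.0 m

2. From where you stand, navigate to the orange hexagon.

forward 4.4 m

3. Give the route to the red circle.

turn right 53°, forward 1.2 m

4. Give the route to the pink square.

turn left 45°, forward 2.6 m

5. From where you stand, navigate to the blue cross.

turn right 87°, forward 3.5 m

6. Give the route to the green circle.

turn left 15°, forward 2.5 m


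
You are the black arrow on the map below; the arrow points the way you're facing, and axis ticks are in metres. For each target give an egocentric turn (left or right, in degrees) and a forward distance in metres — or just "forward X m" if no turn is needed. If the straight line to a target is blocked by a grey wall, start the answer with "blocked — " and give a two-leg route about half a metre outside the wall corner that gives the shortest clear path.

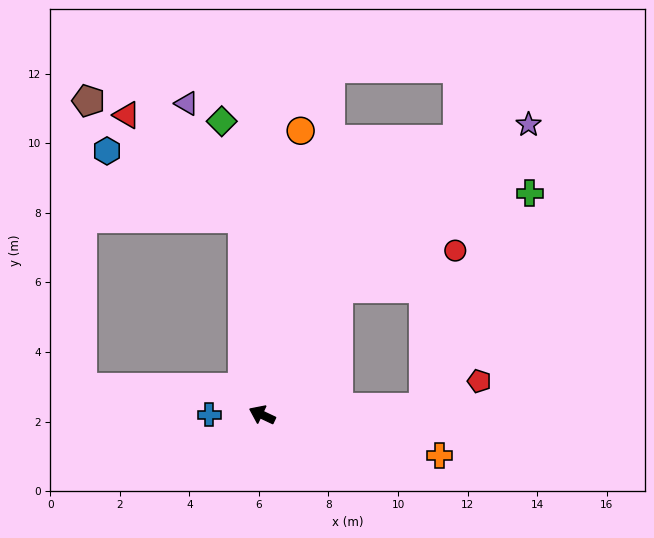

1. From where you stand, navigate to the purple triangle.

blocked — turn right 59°, forward 5.7 m, then turn left 20°, forward 3.7 m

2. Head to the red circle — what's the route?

blocked — turn right 96°, forward 4.2 m, then turn right 41°, forward 3.5 m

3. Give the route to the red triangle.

blocked — turn right 59°, forward 5.7 m, then turn left 43°, forward 4.5 m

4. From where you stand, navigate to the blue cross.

turn left 25°, forward 1.5 m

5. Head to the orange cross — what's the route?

turn right 168°, forward 5.2 m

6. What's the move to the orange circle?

turn right 72°, forward 8.2 m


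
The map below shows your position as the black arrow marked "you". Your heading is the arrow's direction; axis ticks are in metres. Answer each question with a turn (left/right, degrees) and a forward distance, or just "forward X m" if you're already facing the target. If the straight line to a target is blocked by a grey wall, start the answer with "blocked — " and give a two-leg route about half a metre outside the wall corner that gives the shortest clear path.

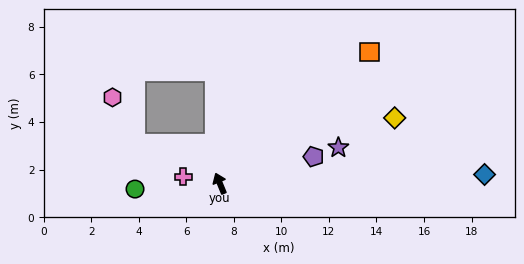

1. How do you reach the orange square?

turn right 71°, forward 8.4 m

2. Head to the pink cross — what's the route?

turn left 58°, forward 1.6 m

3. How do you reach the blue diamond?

turn right 110°, forward 11.1 m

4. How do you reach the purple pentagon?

turn right 96°, forward 4.1 m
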